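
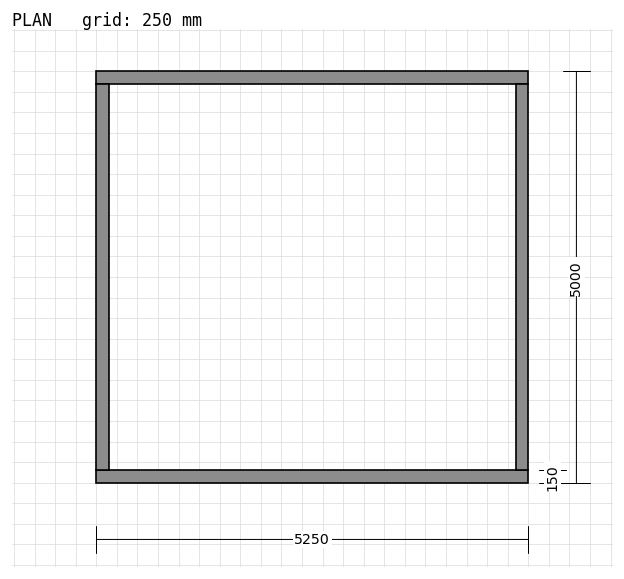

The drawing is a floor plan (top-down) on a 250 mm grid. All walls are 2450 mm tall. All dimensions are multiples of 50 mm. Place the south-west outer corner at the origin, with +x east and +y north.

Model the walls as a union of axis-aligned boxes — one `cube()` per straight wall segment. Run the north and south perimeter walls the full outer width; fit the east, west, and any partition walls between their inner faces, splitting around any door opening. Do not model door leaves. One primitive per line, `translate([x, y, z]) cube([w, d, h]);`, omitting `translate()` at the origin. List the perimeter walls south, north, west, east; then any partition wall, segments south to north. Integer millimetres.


cube([5250, 150, 2450]);
translate([0, 4850, 0]) cube([5250, 150, 2450]);
translate([0, 150, 0]) cube([150, 4700, 2450]);
translate([5100, 150, 0]) cube([150, 4700, 2450]);


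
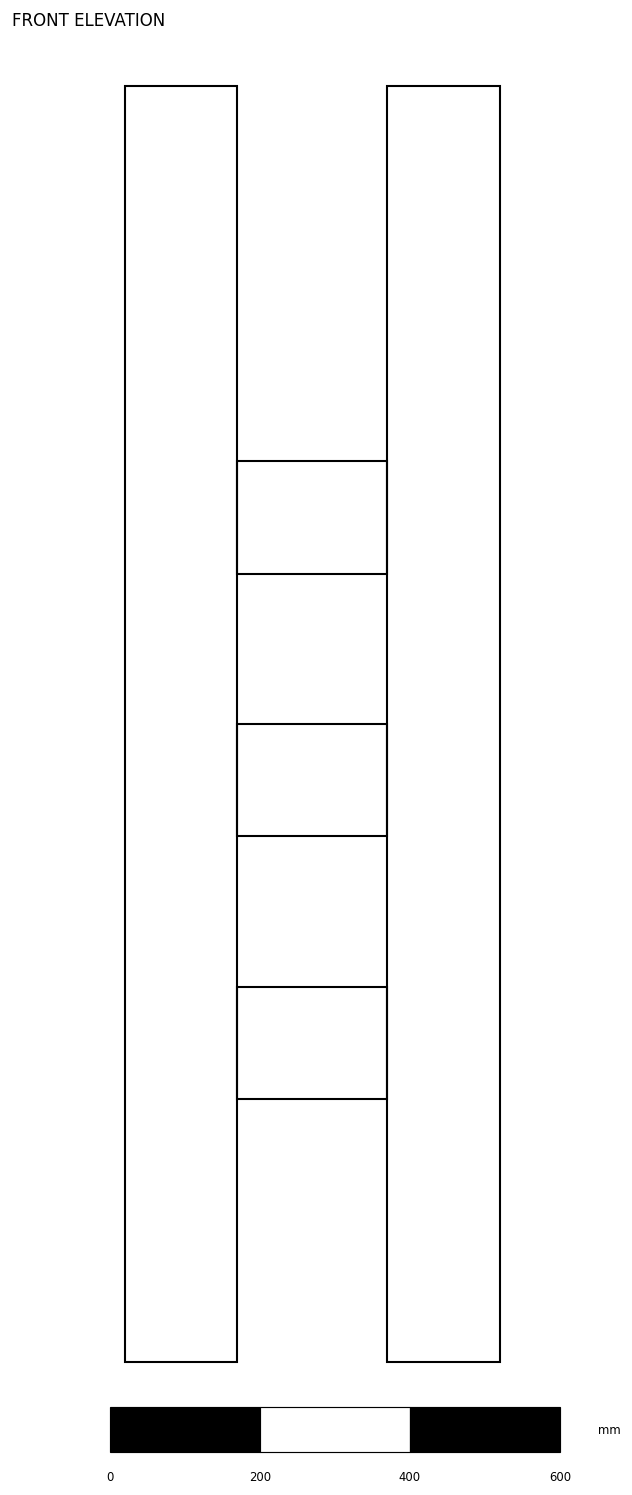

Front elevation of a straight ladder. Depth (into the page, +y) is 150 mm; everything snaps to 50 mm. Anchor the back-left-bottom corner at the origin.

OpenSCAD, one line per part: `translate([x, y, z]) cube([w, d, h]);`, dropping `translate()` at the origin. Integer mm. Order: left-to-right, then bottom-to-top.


cube([150, 150, 1700]);
translate([150, 0, 350]) cube([200, 150, 150]);
translate([150, 0, 700]) cube([200, 150, 150]);
translate([150, 0, 1050]) cube([200, 150, 150]);
translate([350, 0, 0]) cube([150, 150, 1700]);


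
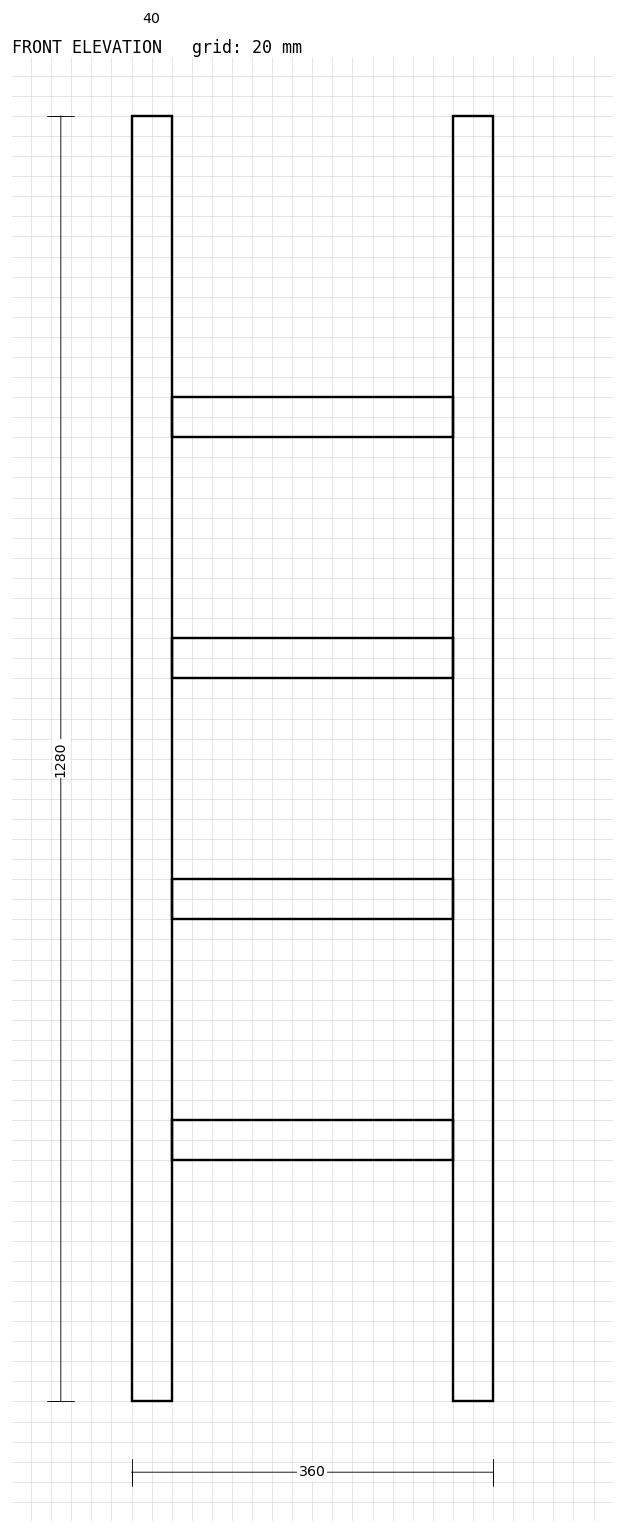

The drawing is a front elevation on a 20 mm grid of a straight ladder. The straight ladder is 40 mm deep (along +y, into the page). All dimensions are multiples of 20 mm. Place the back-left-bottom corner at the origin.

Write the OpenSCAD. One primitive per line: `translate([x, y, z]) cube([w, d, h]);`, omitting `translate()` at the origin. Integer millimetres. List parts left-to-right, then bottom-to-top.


cube([40, 40, 1280]);
translate([40, 0, 240]) cube([280, 40, 40]);
translate([40, 0, 480]) cube([280, 40, 40]);
translate([40, 0, 720]) cube([280, 40, 40]);
translate([40, 0, 960]) cube([280, 40, 40]);
translate([320, 0, 0]) cube([40, 40, 1280]);


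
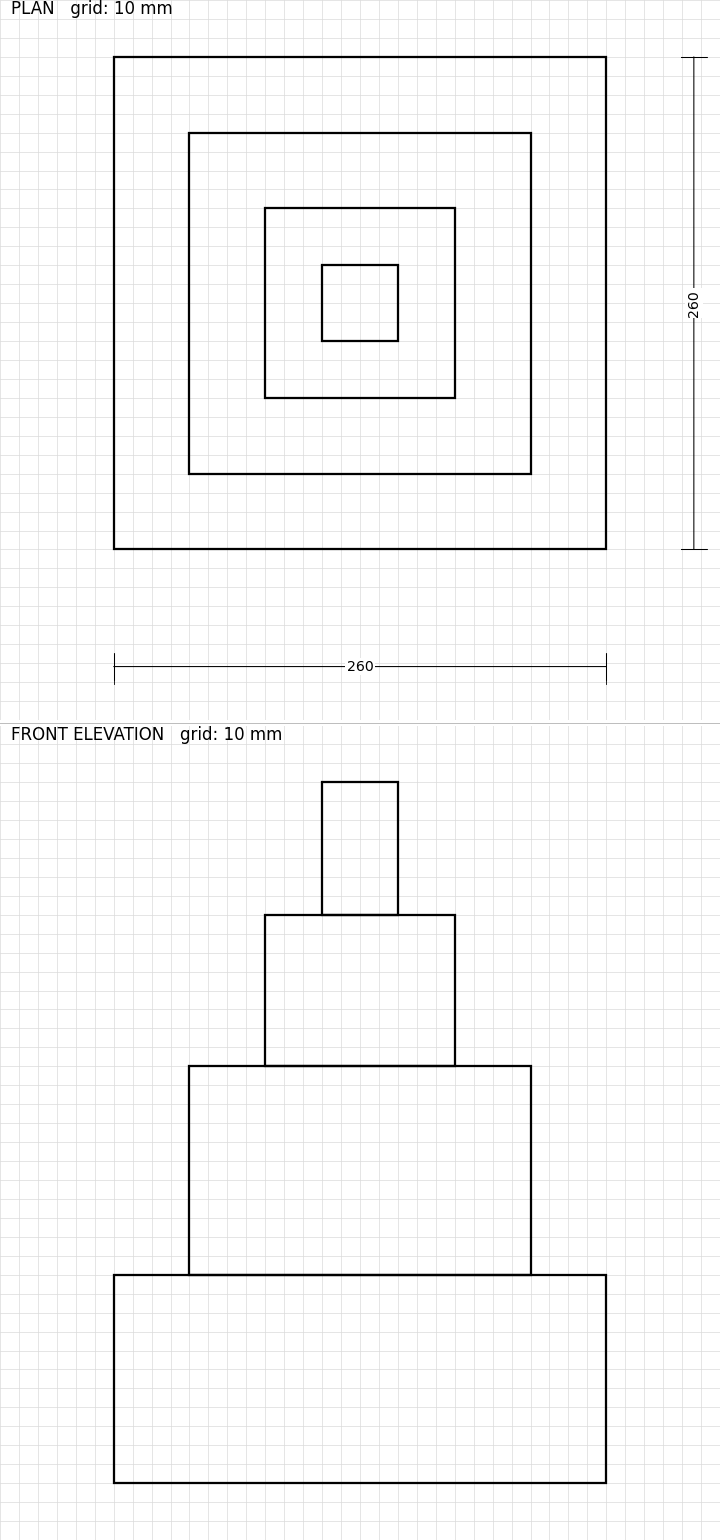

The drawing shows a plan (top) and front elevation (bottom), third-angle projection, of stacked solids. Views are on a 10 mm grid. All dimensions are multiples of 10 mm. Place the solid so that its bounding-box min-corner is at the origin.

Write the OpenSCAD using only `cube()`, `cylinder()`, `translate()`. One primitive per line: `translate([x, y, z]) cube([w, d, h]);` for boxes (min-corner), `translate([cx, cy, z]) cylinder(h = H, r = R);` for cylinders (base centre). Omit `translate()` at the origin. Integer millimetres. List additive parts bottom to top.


cube([260, 260, 110]);
translate([40, 40, 110]) cube([180, 180, 110]);
translate([80, 80, 220]) cube([100, 100, 80]);
translate([110, 110, 300]) cube([40, 40, 70]);


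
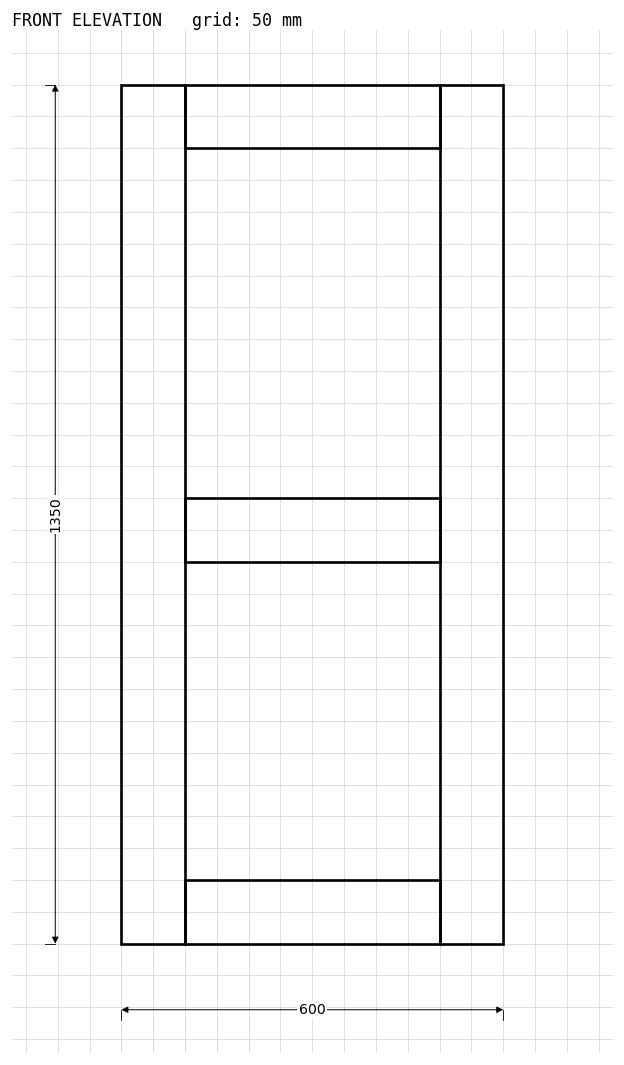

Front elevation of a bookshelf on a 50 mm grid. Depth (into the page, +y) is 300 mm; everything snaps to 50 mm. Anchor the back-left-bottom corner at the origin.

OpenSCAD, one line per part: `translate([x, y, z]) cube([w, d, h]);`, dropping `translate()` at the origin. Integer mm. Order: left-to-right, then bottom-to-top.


cube([100, 300, 1350]);
translate([100, 0, 0]) cube([400, 300, 100]);
translate([100, 0, 600]) cube([400, 300, 100]);
translate([100, 0, 1250]) cube([400, 300, 100]);
translate([500, 0, 0]) cube([100, 300, 1350]);


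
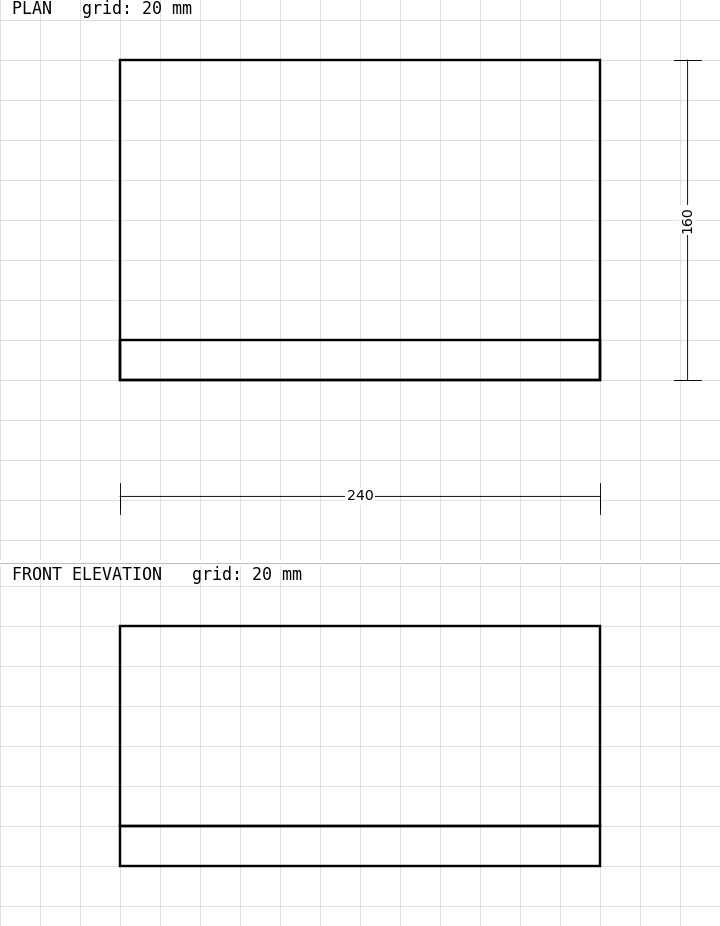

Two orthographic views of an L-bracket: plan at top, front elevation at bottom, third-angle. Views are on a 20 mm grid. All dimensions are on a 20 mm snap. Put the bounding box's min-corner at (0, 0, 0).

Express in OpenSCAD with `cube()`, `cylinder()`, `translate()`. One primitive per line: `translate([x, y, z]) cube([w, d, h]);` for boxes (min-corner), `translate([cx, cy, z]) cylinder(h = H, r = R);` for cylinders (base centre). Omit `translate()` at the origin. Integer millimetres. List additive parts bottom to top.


cube([240, 160, 20]);
translate([0, 0, 20]) cube([240, 20, 100]);


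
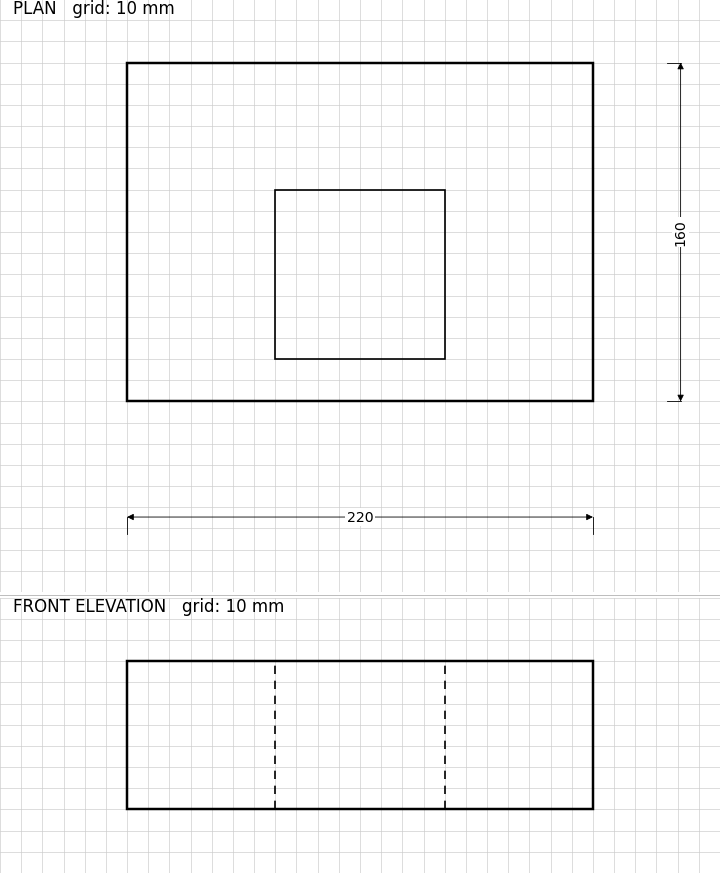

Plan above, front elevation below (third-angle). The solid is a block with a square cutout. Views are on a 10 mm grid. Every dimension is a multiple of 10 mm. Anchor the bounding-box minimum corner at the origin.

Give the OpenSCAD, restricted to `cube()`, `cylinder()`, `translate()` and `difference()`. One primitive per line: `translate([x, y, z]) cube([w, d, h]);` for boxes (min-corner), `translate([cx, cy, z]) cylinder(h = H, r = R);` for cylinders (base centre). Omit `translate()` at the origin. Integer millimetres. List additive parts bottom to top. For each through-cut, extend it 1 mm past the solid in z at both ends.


difference() {
  cube([220, 160, 70]);
  translate([70, 20, -1]) cube([80, 80, 72]);
}


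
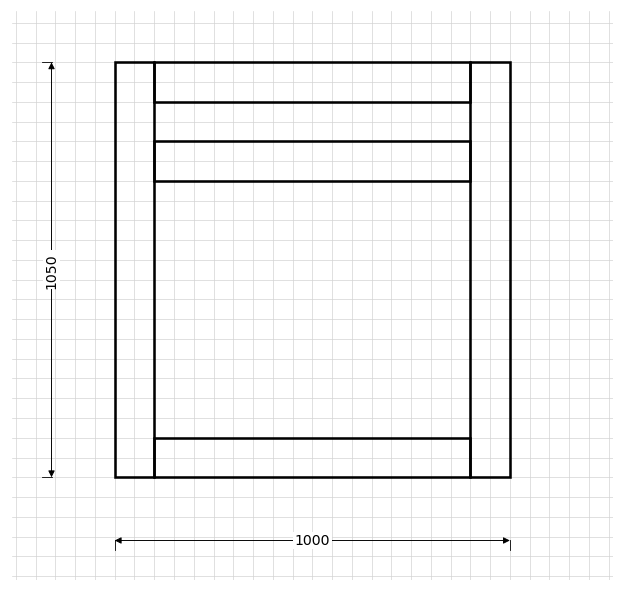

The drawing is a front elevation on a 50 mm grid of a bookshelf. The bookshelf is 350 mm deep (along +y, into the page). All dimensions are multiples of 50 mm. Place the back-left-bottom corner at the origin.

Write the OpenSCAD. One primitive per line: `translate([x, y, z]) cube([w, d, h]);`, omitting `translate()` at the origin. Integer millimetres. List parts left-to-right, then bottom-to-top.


cube([100, 350, 1050]);
translate([100, 0, 0]) cube([800, 350, 100]);
translate([100, 0, 750]) cube([800, 350, 100]);
translate([100, 0, 950]) cube([800, 350, 100]);
translate([900, 0, 0]) cube([100, 350, 1050]);


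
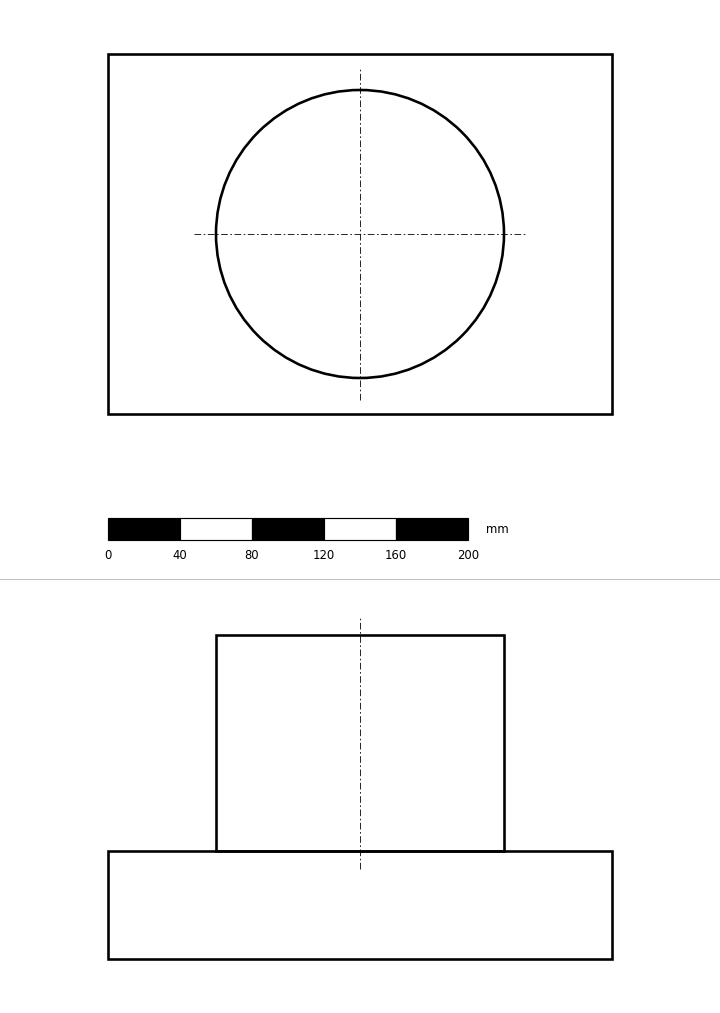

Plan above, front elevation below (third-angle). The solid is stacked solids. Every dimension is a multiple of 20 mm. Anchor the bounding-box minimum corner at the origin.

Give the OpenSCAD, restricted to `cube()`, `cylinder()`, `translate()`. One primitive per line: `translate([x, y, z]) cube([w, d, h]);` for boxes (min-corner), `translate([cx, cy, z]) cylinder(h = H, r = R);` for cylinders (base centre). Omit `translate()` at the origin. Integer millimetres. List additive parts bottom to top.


cube([280, 200, 60]);
translate([140, 100, 60]) cylinder(h = 120, r = 80);


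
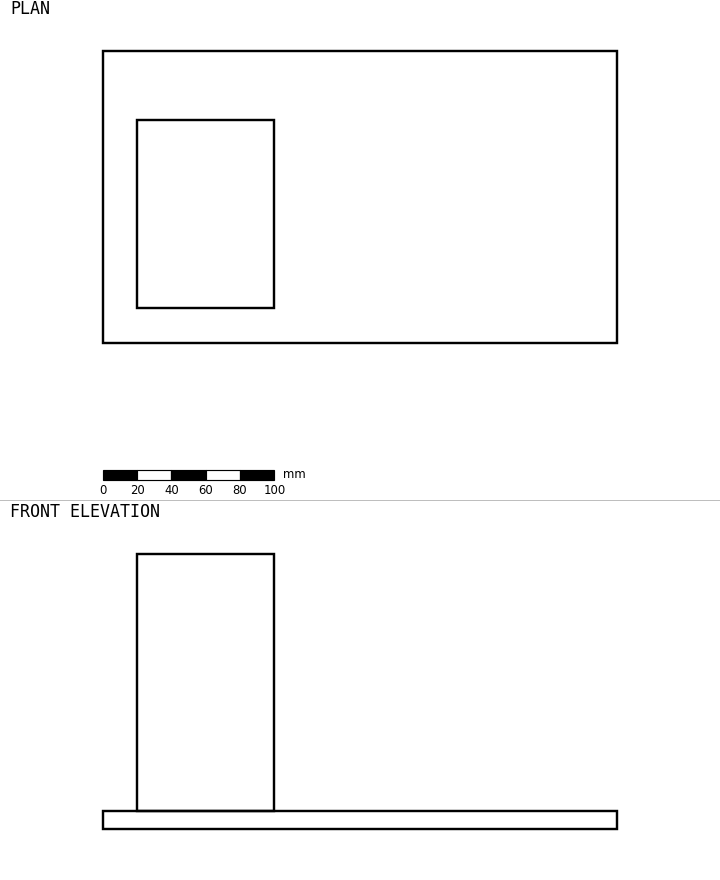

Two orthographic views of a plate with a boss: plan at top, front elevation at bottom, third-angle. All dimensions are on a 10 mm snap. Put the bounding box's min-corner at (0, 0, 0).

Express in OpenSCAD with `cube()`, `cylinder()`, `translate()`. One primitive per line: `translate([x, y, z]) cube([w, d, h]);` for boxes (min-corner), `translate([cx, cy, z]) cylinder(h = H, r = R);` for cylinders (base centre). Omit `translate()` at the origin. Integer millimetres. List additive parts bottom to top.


cube([300, 170, 10]);
translate([20, 20, 10]) cube([80, 110, 150]);


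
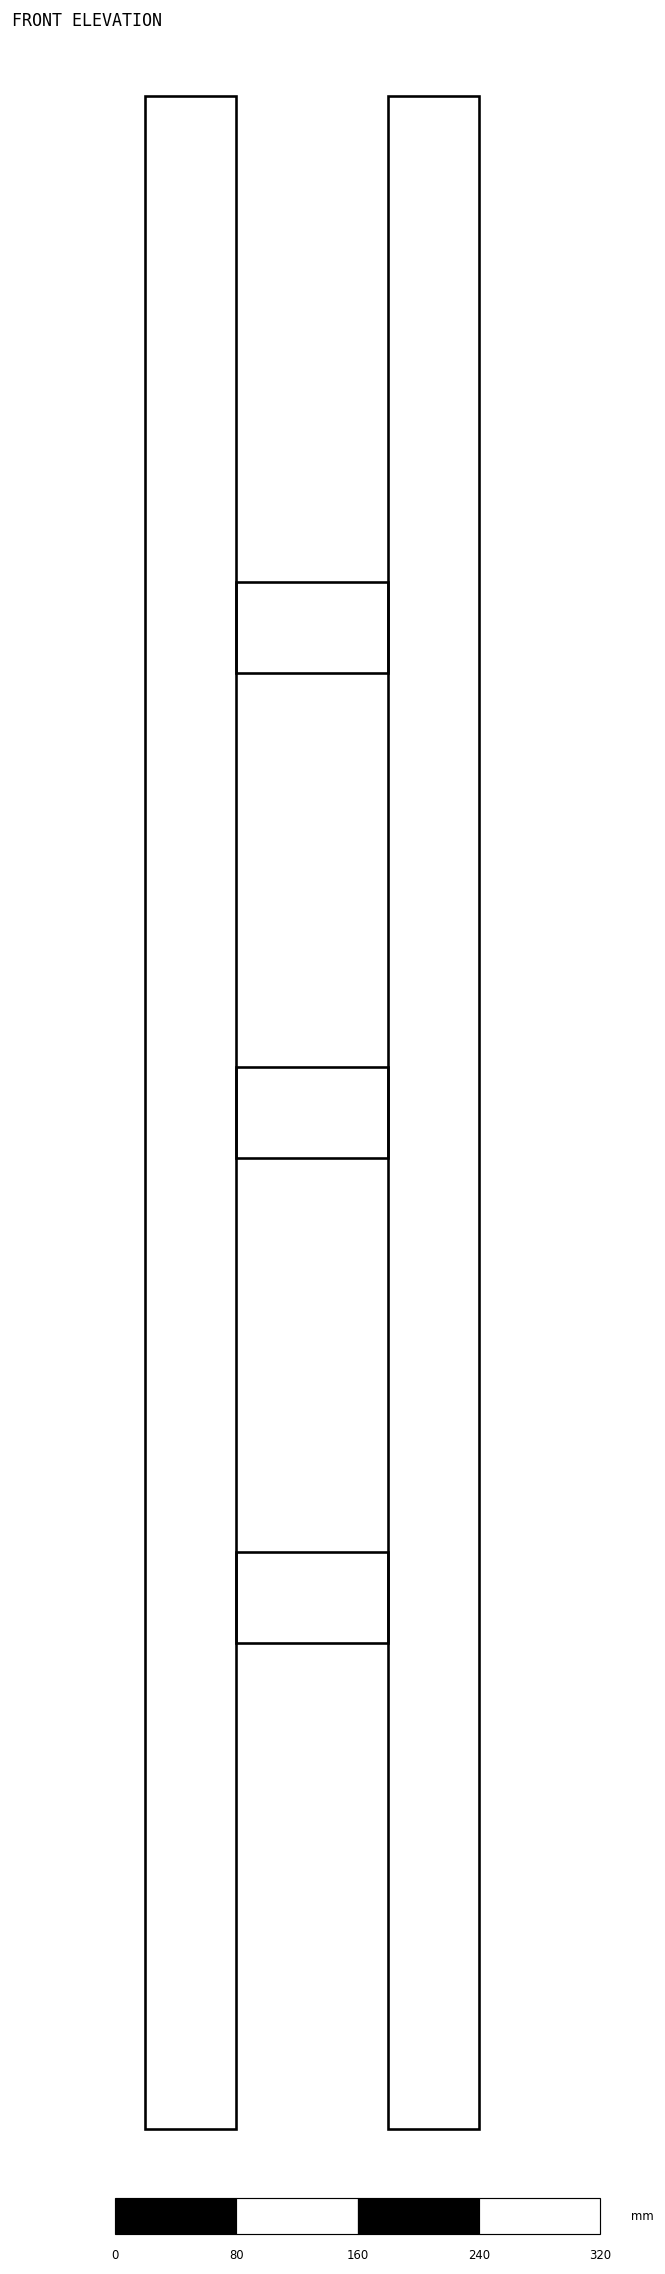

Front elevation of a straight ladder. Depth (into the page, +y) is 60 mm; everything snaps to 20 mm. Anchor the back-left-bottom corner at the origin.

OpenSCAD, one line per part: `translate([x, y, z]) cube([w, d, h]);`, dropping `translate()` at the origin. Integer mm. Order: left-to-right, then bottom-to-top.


cube([60, 60, 1340]);
translate([60, 0, 320]) cube([100, 60, 60]);
translate([60, 0, 640]) cube([100, 60, 60]);
translate([60, 0, 960]) cube([100, 60, 60]);
translate([160, 0, 0]) cube([60, 60, 1340]);


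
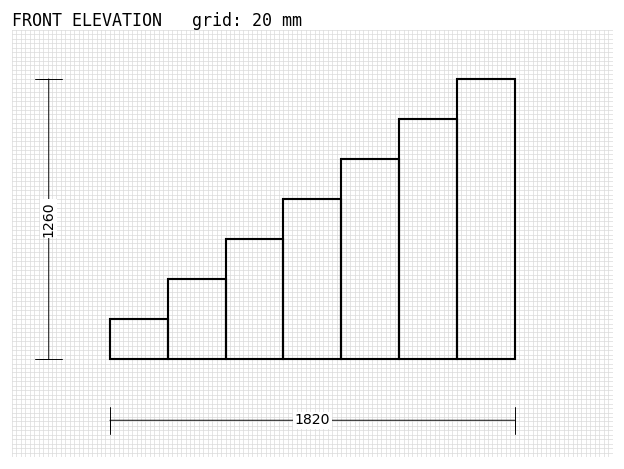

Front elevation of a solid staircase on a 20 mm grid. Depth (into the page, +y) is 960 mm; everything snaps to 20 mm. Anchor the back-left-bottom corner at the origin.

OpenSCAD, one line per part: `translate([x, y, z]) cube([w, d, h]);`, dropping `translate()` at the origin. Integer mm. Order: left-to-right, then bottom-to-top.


cube([260, 960, 180]);
translate([260, 0, 0]) cube([260, 960, 360]);
translate([520, 0, 0]) cube([260, 960, 540]);
translate([780, 0, 0]) cube([260, 960, 720]);
translate([1040, 0, 0]) cube([260, 960, 900]);
translate([1300, 0, 0]) cube([260, 960, 1080]);
translate([1560, 0, 0]) cube([260, 960, 1260]);


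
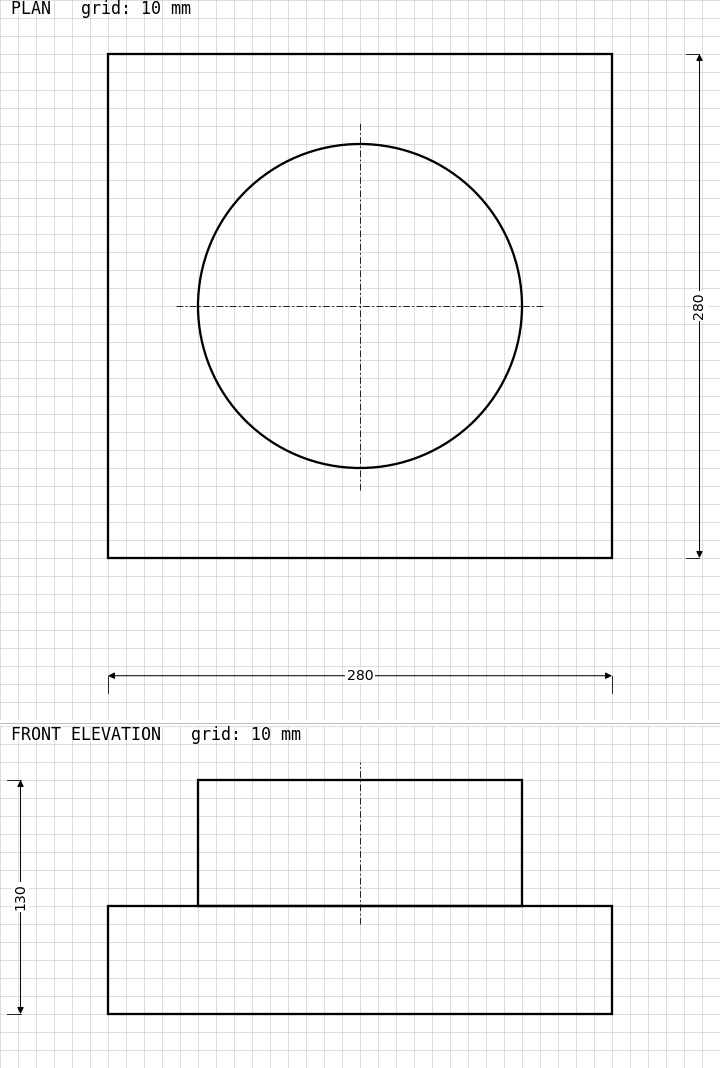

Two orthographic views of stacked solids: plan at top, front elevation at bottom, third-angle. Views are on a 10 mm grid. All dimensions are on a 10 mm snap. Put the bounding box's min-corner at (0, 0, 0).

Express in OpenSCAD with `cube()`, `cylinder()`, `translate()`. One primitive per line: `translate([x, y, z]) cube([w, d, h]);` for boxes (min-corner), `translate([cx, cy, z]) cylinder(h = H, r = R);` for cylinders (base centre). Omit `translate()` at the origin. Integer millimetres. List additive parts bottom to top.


cube([280, 280, 60]);
translate([140, 140, 60]) cylinder(h = 70, r = 90);


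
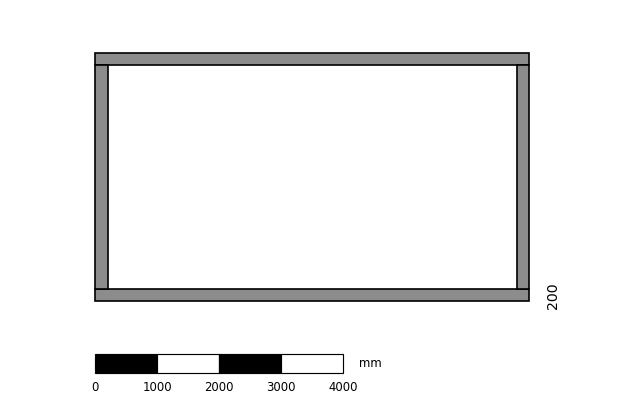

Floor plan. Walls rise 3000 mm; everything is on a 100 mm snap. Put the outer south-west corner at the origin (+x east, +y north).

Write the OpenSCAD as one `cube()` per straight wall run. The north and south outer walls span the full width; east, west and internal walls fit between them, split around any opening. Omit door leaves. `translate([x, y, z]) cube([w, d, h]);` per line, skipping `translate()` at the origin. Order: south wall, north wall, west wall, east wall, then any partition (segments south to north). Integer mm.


cube([7000, 200, 3000]);
translate([0, 3800, 0]) cube([7000, 200, 3000]);
translate([0, 200, 0]) cube([200, 3600, 3000]);
translate([6800, 200, 0]) cube([200, 3600, 3000]);


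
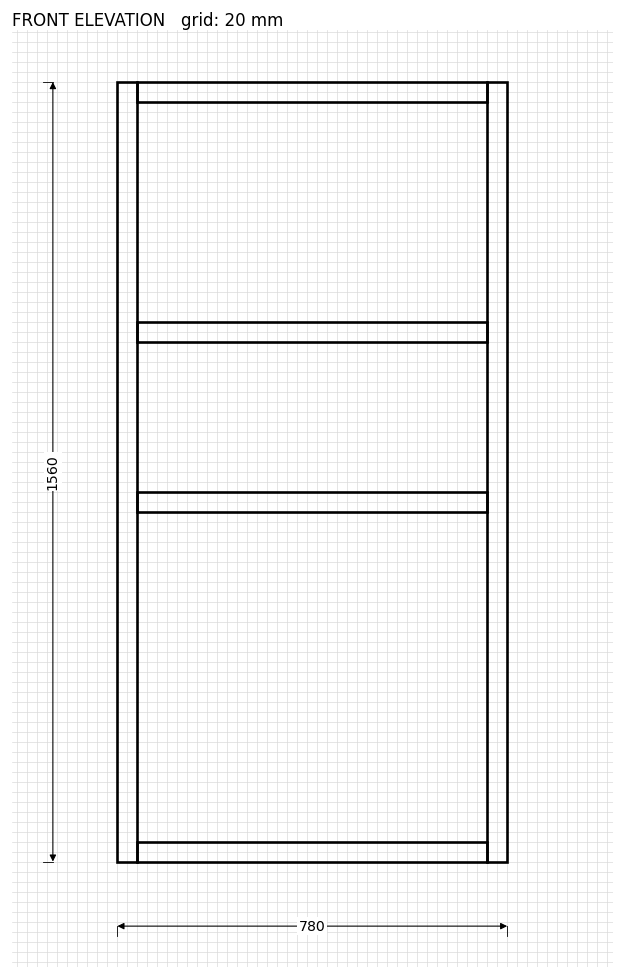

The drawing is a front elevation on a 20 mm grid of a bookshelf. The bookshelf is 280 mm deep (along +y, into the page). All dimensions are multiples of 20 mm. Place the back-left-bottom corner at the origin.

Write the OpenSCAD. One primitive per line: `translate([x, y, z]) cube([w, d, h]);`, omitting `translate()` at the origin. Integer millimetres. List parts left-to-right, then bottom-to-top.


cube([40, 280, 1560]);
translate([40, 0, 0]) cube([700, 280, 40]);
translate([40, 0, 700]) cube([700, 280, 40]);
translate([40, 0, 1040]) cube([700, 280, 40]);
translate([40, 0, 1520]) cube([700, 280, 40]);
translate([740, 0, 0]) cube([40, 280, 1560]);


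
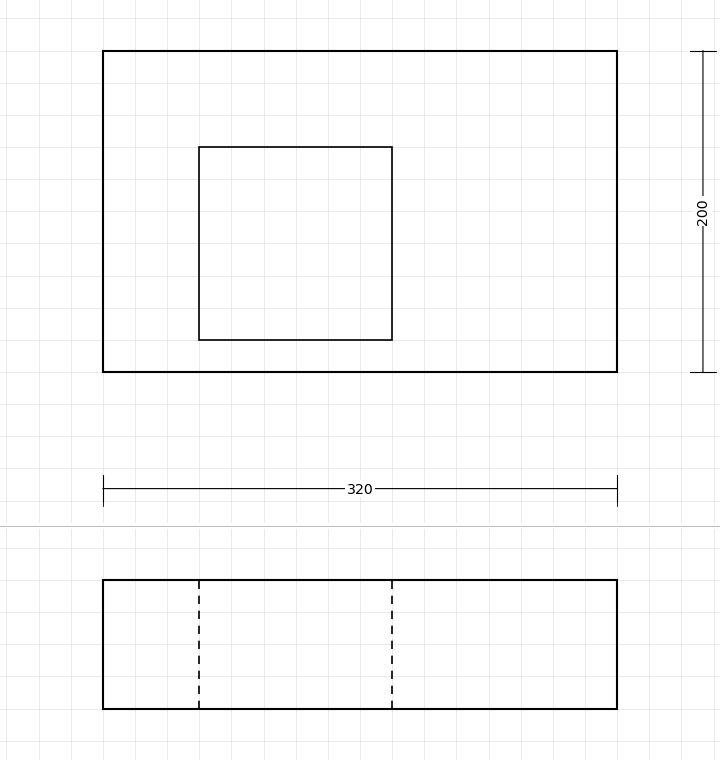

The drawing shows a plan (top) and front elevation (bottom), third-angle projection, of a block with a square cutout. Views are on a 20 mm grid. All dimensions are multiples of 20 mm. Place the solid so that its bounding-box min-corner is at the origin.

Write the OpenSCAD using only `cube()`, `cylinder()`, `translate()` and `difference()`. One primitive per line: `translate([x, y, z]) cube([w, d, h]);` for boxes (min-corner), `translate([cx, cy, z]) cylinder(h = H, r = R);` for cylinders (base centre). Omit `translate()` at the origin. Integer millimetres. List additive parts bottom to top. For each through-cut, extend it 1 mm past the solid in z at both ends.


difference() {
  cube([320, 200, 80]);
  translate([60, 20, -1]) cube([120, 120, 82]);
}


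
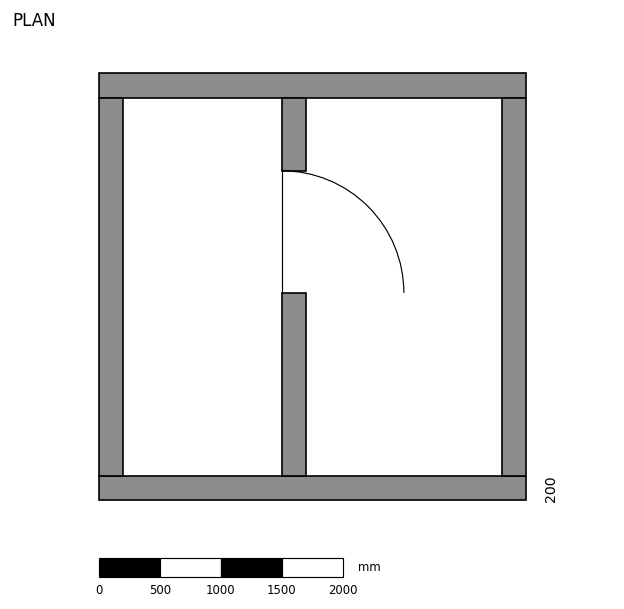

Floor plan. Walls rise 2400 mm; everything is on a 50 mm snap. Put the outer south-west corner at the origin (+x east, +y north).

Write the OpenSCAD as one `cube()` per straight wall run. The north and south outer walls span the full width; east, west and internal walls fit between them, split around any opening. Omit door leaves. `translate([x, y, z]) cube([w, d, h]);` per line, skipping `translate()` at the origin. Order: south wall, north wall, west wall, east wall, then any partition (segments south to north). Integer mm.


cube([3500, 200, 2400]);
translate([0, 3300, 0]) cube([3500, 200, 2400]);
translate([0, 200, 0]) cube([200, 3100, 2400]);
translate([3300, 200, 0]) cube([200, 3100, 2400]);
translate([1500, 200, 0]) cube([200, 1500, 2400]);
translate([1500, 2700, 0]) cube([200, 600, 2400]);


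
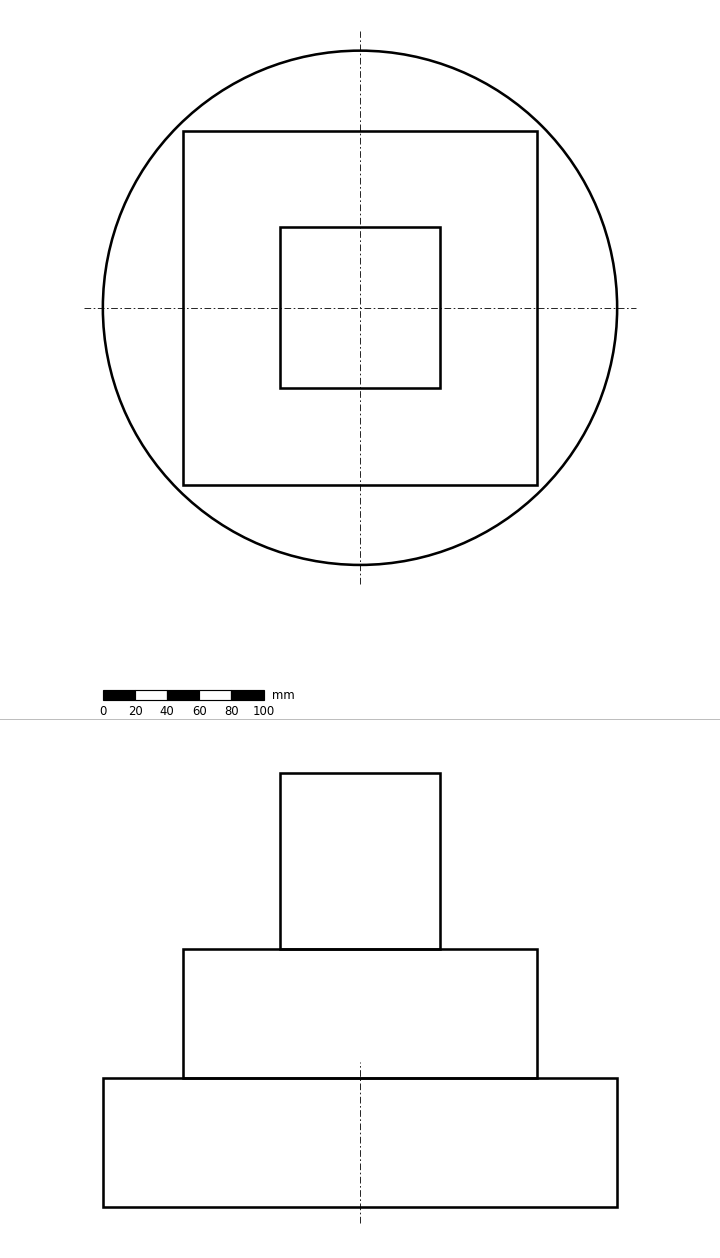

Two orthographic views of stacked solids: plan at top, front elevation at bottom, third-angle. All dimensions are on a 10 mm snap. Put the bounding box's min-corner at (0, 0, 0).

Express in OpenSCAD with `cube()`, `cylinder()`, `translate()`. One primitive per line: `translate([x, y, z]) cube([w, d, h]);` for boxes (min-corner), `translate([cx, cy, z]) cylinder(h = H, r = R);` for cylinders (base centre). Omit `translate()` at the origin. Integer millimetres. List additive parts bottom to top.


translate([160, 160, 0]) cylinder(h = 80, r = 160);
translate([50, 50, 80]) cube([220, 220, 80]);
translate([110, 110, 160]) cube([100, 100, 110]);


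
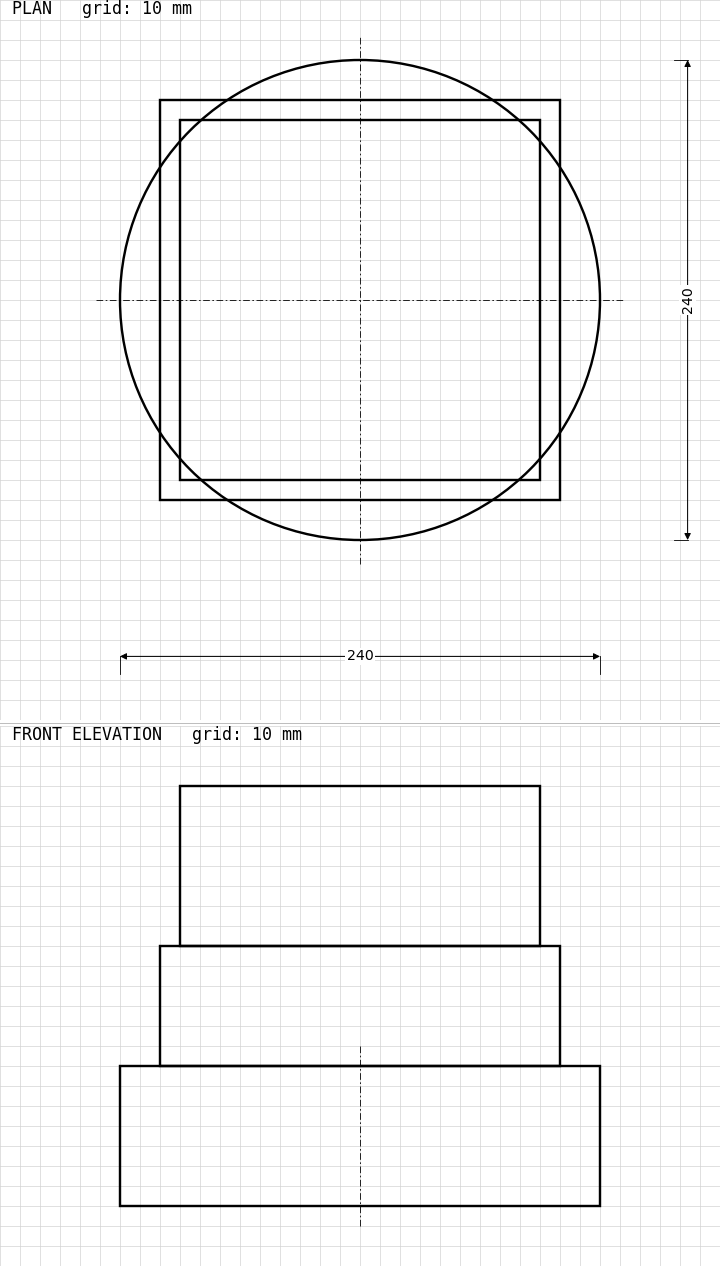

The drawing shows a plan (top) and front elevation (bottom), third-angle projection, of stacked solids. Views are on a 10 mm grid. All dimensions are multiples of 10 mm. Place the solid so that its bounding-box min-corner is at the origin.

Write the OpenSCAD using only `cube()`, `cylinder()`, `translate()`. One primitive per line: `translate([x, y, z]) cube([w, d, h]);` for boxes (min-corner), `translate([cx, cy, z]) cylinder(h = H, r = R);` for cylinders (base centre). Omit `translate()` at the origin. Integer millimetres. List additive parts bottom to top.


translate([120, 120, 0]) cylinder(h = 70, r = 120);
translate([20, 20, 70]) cube([200, 200, 60]);
translate([30, 30, 130]) cube([180, 180, 80]);


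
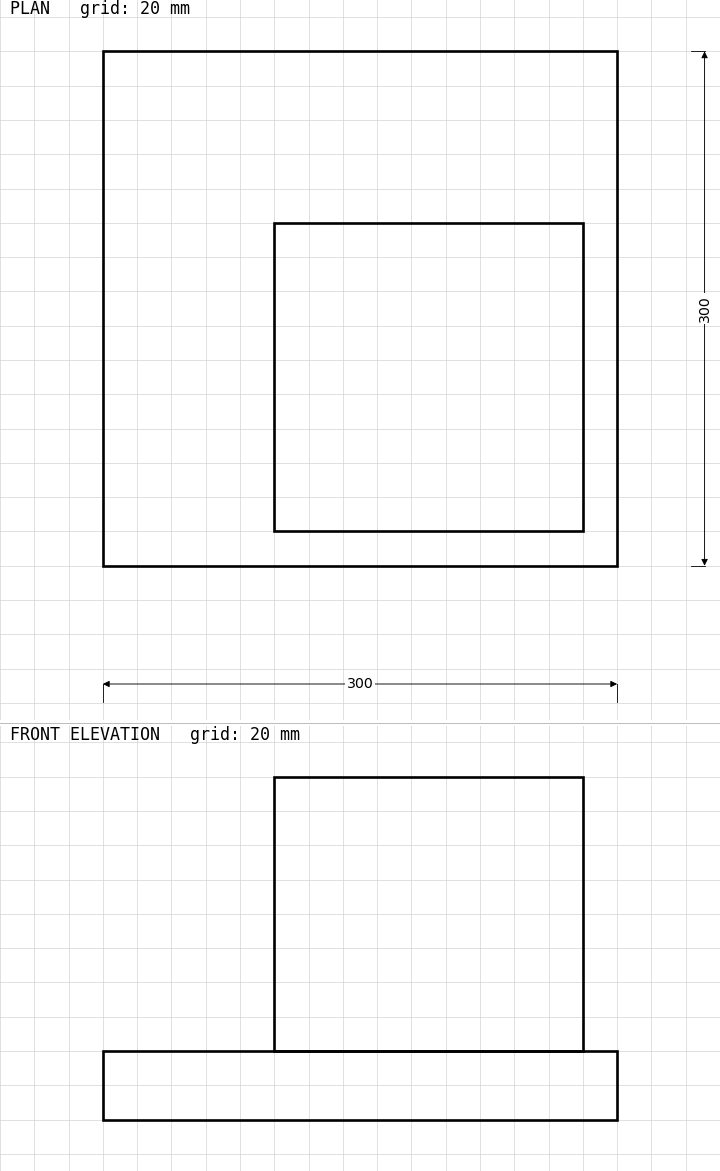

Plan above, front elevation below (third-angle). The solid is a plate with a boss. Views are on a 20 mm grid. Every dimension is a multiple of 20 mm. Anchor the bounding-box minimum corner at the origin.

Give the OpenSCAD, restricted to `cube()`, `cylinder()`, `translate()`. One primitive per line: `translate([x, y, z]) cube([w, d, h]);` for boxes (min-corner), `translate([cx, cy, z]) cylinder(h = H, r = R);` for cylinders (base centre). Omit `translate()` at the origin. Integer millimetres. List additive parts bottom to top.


cube([300, 300, 40]);
translate([100, 20, 40]) cube([180, 180, 160]);


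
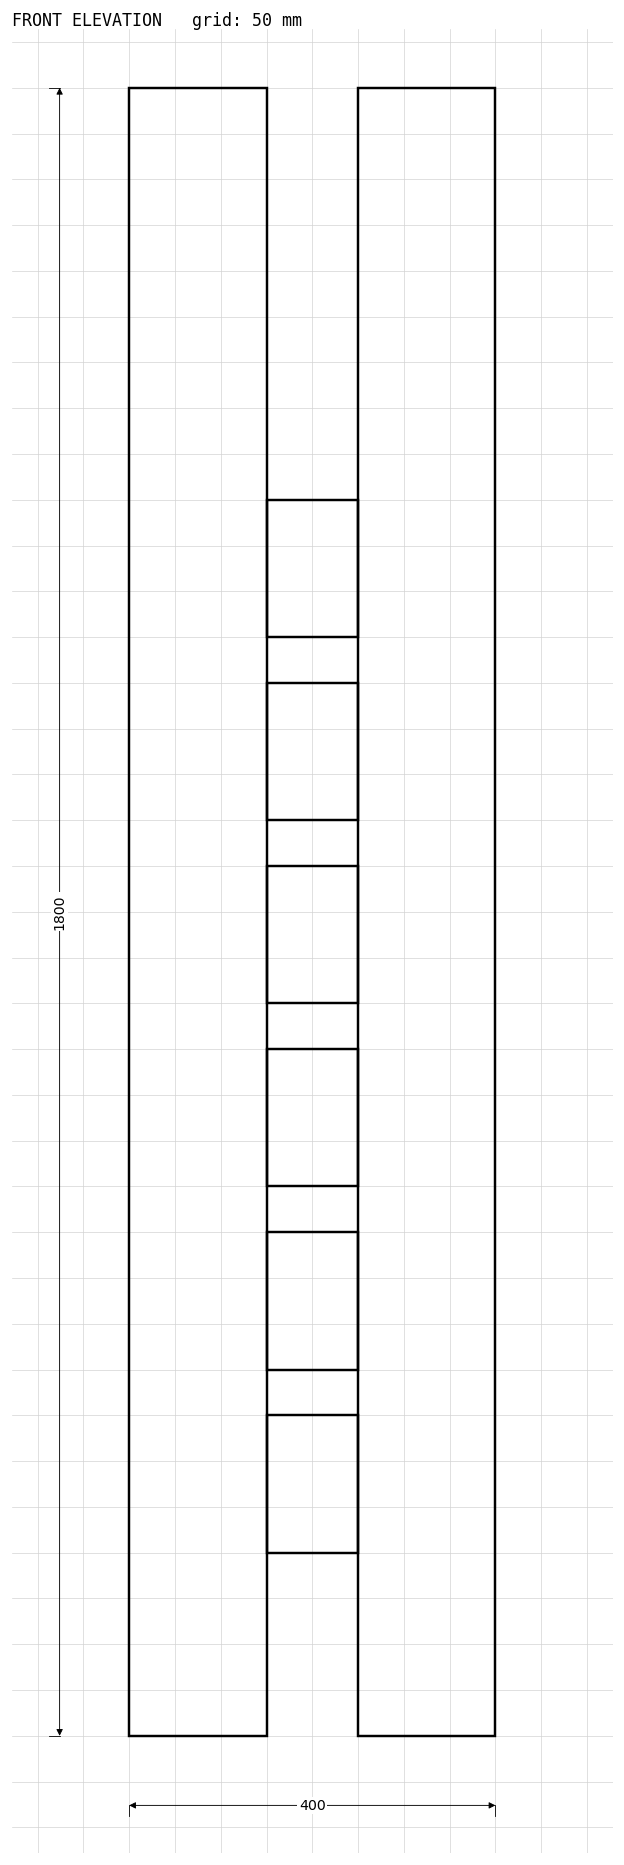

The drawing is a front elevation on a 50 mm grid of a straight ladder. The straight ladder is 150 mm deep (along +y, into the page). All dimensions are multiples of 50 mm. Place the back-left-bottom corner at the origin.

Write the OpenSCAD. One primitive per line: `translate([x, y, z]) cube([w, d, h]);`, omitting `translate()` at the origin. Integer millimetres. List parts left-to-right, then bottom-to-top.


cube([150, 150, 1800]);
translate([150, 0, 200]) cube([100, 150, 150]);
translate([150, 0, 400]) cube([100, 150, 150]);
translate([150, 0, 600]) cube([100, 150, 150]);
translate([150, 0, 800]) cube([100, 150, 150]);
translate([150, 0, 1000]) cube([100, 150, 150]);
translate([150, 0, 1200]) cube([100, 150, 150]);
translate([250, 0, 0]) cube([150, 150, 1800]);


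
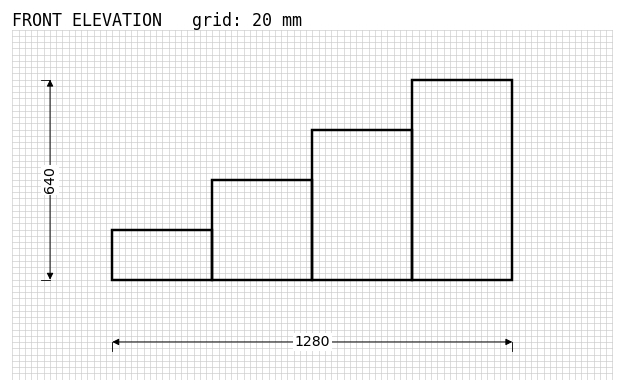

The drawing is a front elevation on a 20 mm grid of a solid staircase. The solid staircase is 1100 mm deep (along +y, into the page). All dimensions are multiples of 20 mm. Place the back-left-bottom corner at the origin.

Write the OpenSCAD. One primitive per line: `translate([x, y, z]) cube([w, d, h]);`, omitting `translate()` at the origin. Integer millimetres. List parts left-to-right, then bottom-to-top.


cube([320, 1100, 160]);
translate([320, 0, 0]) cube([320, 1100, 320]);
translate([640, 0, 0]) cube([320, 1100, 480]);
translate([960, 0, 0]) cube([320, 1100, 640]);


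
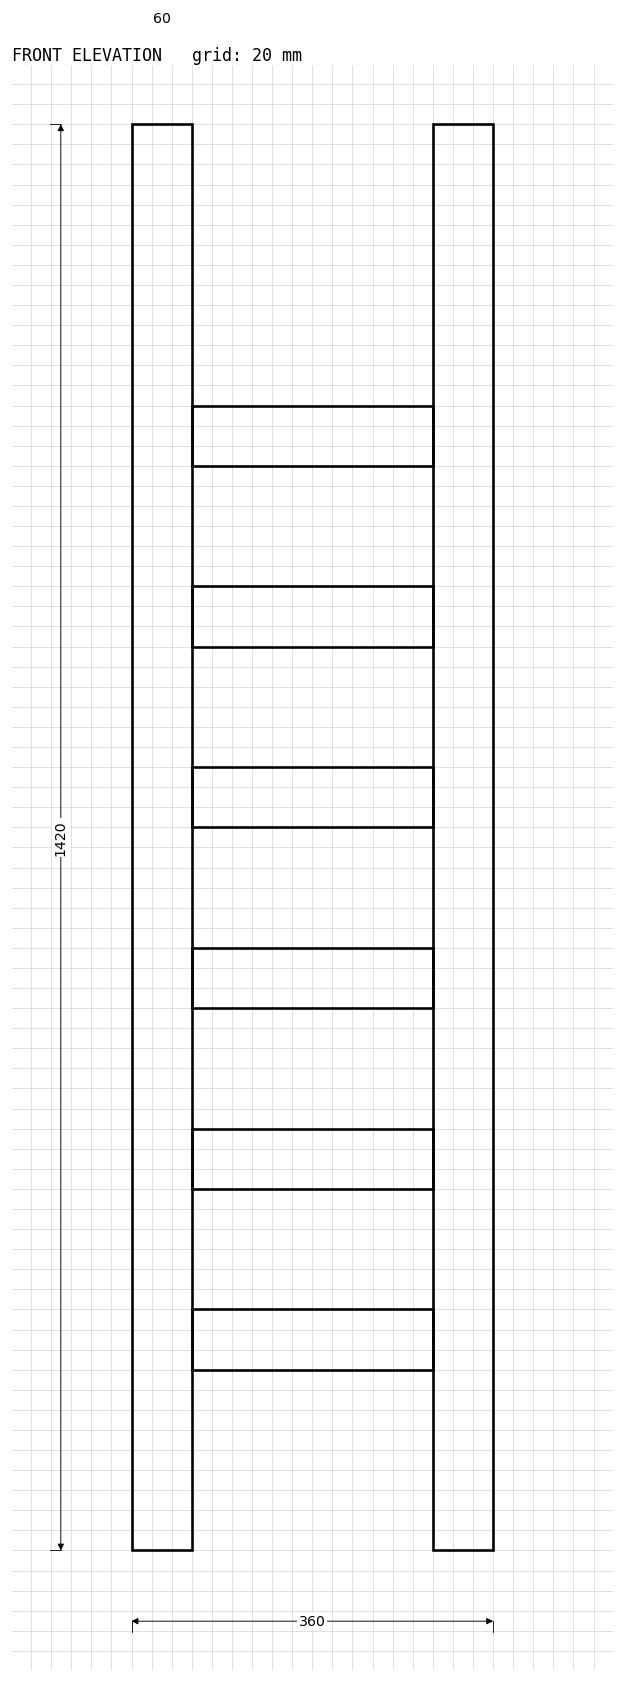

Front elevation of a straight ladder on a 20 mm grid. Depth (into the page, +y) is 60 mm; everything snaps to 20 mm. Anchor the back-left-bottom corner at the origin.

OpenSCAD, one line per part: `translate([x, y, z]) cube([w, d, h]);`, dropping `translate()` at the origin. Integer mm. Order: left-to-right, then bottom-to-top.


cube([60, 60, 1420]);
translate([60, 0, 180]) cube([240, 60, 60]);
translate([60, 0, 360]) cube([240, 60, 60]);
translate([60, 0, 540]) cube([240, 60, 60]);
translate([60, 0, 720]) cube([240, 60, 60]);
translate([60, 0, 900]) cube([240, 60, 60]);
translate([60, 0, 1080]) cube([240, 60, 60]);
translate([300, 0, 0]) cube([60, 60, 1420]);


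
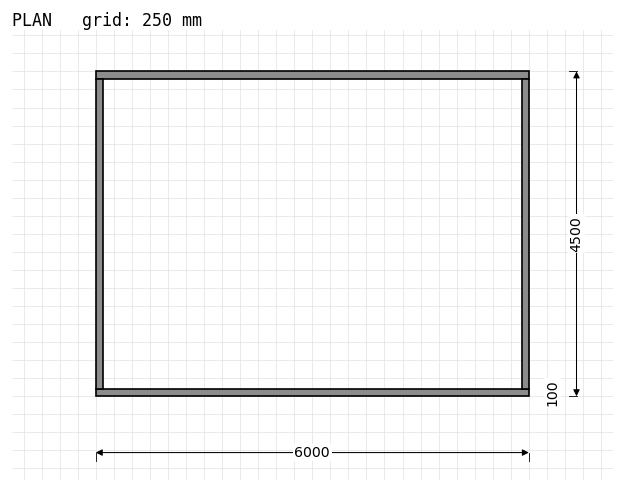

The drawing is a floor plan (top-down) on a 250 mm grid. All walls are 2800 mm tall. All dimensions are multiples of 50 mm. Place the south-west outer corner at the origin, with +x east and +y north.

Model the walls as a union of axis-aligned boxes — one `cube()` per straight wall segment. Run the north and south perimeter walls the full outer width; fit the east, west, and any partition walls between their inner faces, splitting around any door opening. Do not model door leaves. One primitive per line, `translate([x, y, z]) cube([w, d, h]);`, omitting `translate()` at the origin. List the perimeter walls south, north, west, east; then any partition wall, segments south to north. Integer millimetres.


cube([6000, 100, 2800]);
translate([0, 4400, 0]) cube([6000, 100, 2800]);
translate([0, 100, 0]) cube([100, 4300, 2800]);
translate([5900, 100, 0]) cube([100, 4300, 2800]);


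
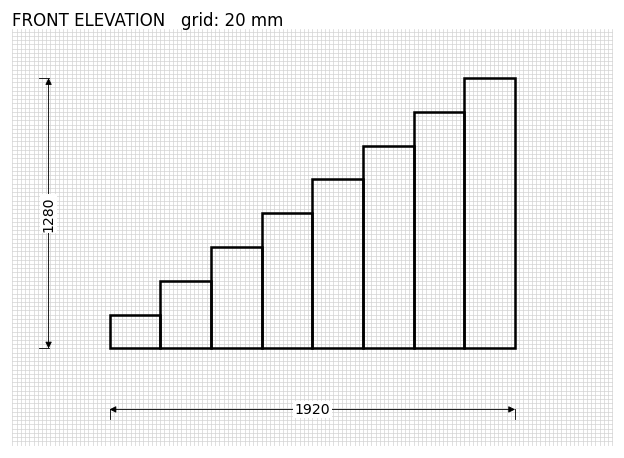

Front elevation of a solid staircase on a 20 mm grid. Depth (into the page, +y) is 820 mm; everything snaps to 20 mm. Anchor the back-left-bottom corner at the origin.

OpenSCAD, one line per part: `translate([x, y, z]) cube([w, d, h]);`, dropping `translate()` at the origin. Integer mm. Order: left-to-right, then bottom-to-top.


cube([240, 820, 160]);
translate([240, 0, 0]) cube([240, 820, 320]);
translate([480, 0, 0]) cube([240, 820, 480]);
translate([720, 0, 0]) cube([240, 820, 640]);
translate([960, 0, 0]) cube([240, 820, 800]);
translate([1200, 0, 0]) cube([240, 820, 960]);
translate([1440, 0, 0]) cube([240, 820, 1120]);
translate([1680, 0, 0]) cube([240, 820, 1280]);


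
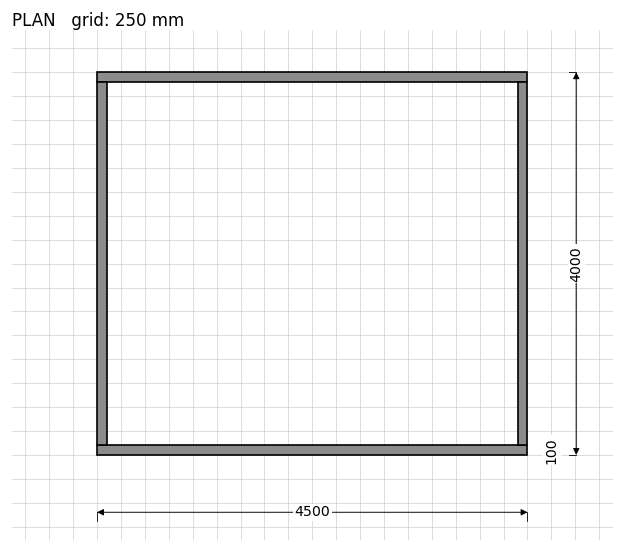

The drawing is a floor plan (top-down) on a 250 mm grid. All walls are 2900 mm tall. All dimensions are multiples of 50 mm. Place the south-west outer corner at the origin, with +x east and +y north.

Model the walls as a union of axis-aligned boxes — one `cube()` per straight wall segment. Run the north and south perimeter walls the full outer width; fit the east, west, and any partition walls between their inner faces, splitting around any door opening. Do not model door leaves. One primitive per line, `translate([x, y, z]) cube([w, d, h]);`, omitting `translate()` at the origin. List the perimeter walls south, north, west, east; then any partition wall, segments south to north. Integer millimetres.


cube([4500, 100, 2900]);
translate([0, 3900, 0]) cube([4500, 100, 2900]);
translate([0, 100, 0]) cube([100, 3800, 2900]);
translate([4400, 100, 0]) cube([100, 3800, 2900]);


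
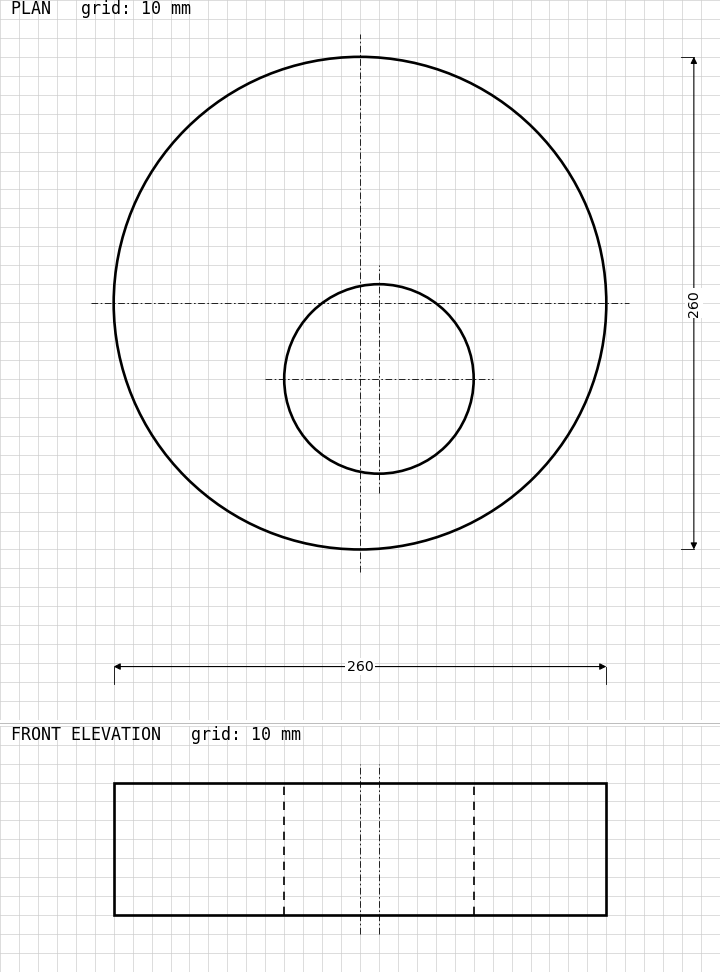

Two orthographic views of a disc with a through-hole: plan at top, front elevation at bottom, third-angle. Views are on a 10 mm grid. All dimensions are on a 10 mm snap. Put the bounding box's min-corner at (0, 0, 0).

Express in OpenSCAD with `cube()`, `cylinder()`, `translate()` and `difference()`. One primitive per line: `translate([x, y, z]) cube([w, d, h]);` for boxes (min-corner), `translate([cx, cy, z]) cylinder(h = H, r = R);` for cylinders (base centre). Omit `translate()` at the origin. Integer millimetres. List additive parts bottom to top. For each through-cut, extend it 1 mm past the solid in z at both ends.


difference() {
  translate([130, 130, 0]) cylinder(h = 70, r = 130);
  translate([140, 90, -1]) cylinder(h = 72, r = 50);
}


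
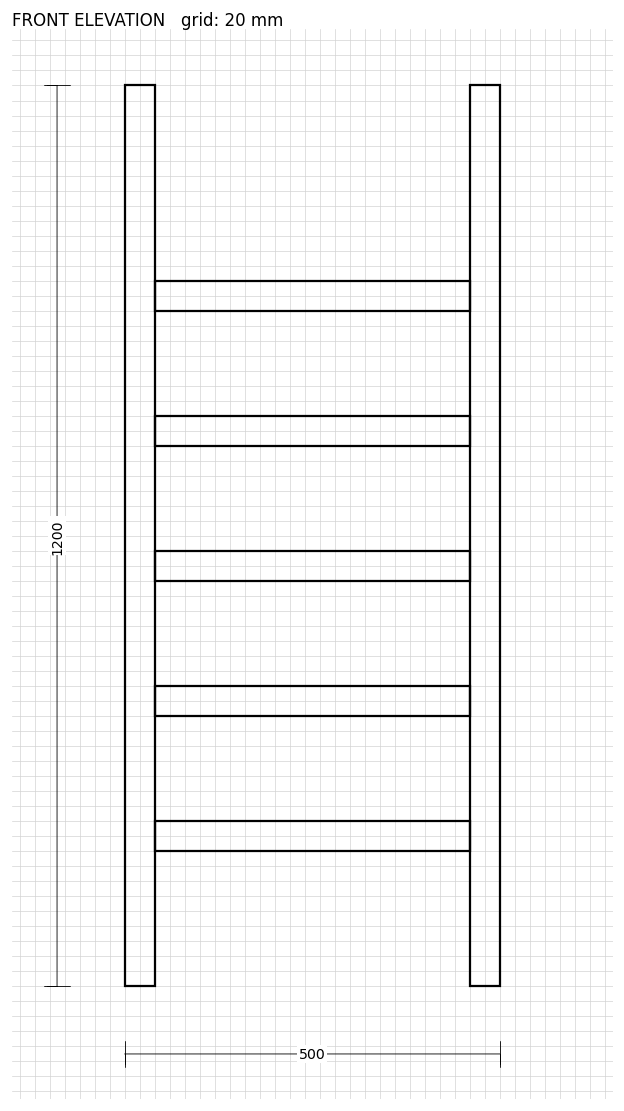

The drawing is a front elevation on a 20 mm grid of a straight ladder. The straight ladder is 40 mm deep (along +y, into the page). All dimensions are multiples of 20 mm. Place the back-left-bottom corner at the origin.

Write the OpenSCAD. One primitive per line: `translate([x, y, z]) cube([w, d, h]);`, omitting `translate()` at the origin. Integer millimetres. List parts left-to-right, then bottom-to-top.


cube([40, 40, 1200]);
translate([40, 0, 180]) cube([420, 40, 40]);
translate([40, 0, 360]) cube([420, 40, 40]);
translate([40, 0, 540]) cube([420, 40, 40]);
translate([40, 0, 720]) cube([420, 40, 40]);
translate([40, 0, 900]) cube([420, 40, 40]);
translate([460, 0, 0]) cube([40, 40, 1200]);


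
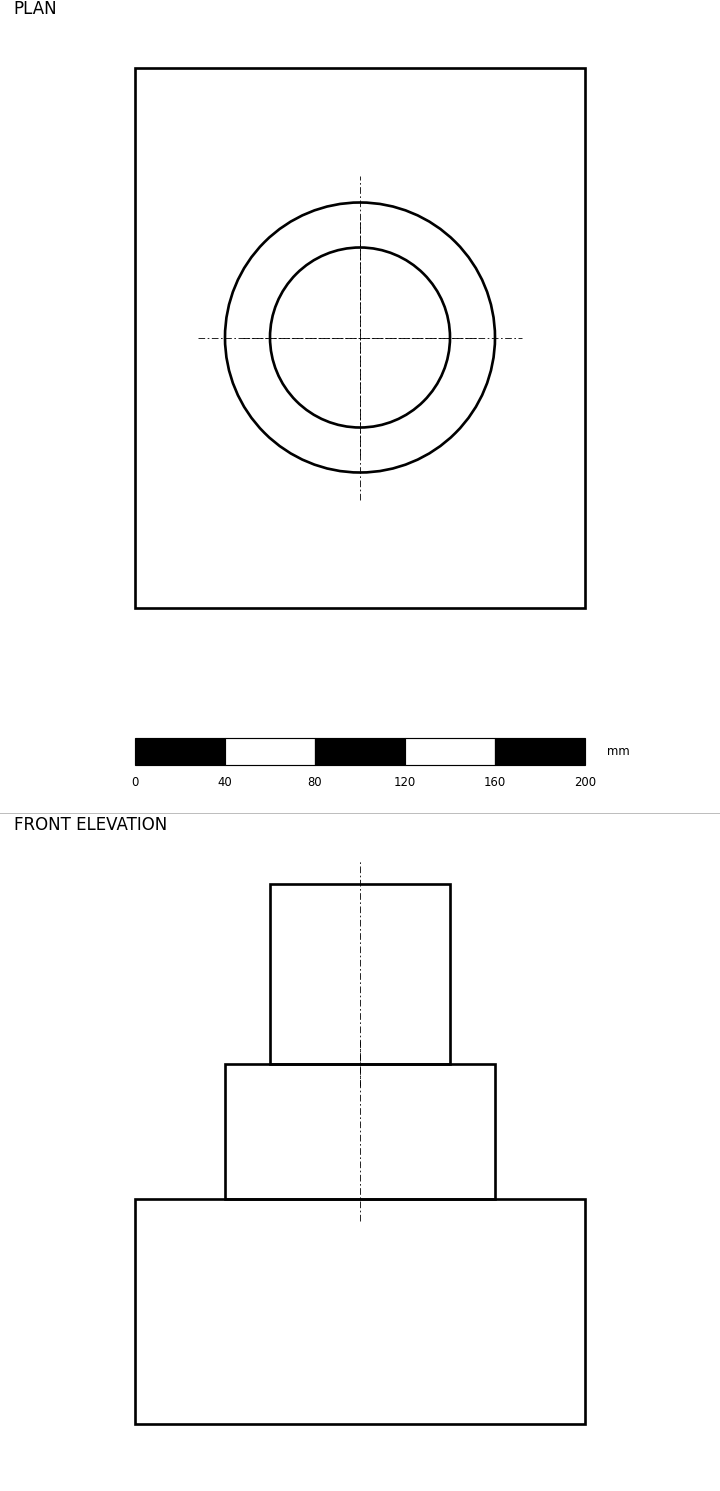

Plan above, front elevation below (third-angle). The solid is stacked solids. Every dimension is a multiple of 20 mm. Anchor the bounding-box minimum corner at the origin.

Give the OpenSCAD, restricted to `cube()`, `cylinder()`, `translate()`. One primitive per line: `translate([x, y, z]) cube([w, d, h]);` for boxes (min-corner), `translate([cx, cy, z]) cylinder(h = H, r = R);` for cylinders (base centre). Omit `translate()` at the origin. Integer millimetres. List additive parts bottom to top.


cube([200, 240, 100]);
translate([100, 120, 100]) cylinder(h = 60, r = 60);
translate([100, 120, 160]) cylinder(h = 80, r = 40);


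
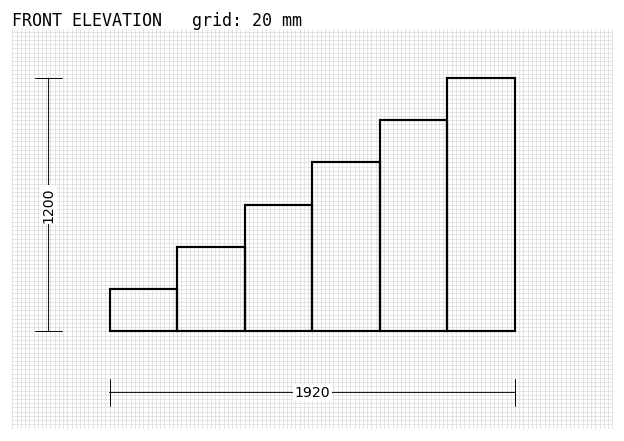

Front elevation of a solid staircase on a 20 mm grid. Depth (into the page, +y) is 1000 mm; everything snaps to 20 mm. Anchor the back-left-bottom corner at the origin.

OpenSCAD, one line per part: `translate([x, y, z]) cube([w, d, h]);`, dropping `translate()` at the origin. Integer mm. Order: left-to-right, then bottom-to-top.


cube([320, 1000, 200]);
translate([320, 0, 0]) cube([320, 1000, 400]);
translate([640, 0, 0]) cube([320, 1000, 600]);
translate([960, 0, 0]) cube([320, 1000, 800]);
translate([1280, 0, 0]) cube([320, 1000, 1000]);
translate([1600, 0, 0]) cube([320, 1000, 1200]);


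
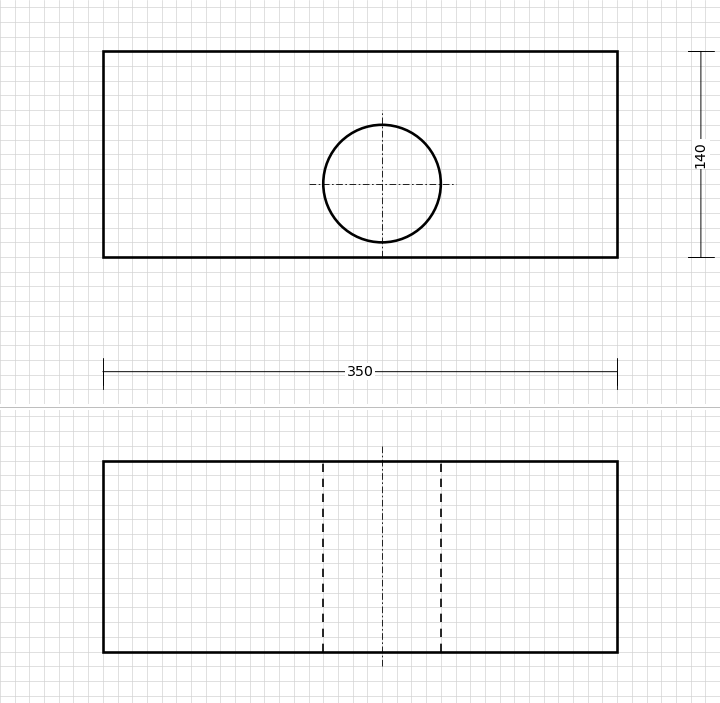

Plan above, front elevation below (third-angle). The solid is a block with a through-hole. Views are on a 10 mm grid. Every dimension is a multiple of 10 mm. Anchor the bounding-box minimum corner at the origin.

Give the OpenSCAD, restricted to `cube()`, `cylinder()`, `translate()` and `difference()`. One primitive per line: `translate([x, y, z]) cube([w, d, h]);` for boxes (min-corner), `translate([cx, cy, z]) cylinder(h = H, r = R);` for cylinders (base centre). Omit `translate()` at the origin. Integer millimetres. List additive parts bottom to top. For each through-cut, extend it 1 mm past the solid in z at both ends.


difference() {
  cube([350, 140, 130]);
  translate([190, 50, -1]) cylinder(h = 132, r = 40);
}


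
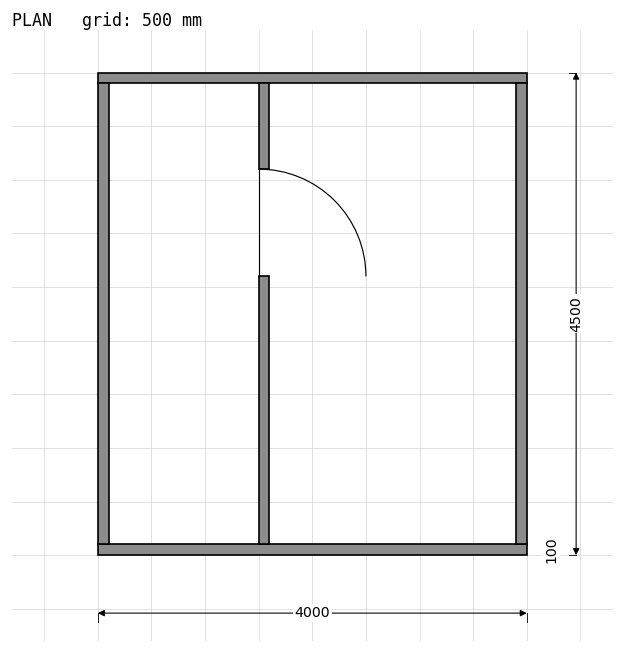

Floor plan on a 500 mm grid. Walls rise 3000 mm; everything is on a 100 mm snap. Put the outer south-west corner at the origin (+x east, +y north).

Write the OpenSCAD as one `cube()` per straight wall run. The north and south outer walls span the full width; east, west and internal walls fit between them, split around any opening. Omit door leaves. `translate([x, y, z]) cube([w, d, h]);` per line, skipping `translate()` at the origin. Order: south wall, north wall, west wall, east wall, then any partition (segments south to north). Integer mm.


cube([4000, 100, 3000]);
translate([0, 4400, 0]) cube([4000, 100, 3000]);
translate([0, 100, 0]) cube([100, 4300, 3000]);
translate([3900, 100, 0]) cube([100, 4300, 3000]);
translate([1500, 100, 0]) cube([100, 2500, 3000]);
translate([1500, 3600, 0]) cube([100, 800, 3000]);


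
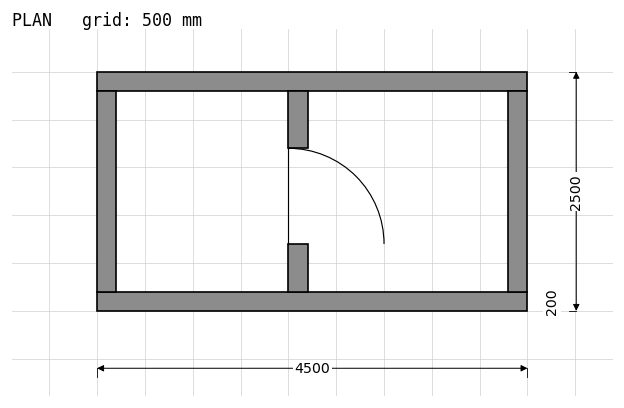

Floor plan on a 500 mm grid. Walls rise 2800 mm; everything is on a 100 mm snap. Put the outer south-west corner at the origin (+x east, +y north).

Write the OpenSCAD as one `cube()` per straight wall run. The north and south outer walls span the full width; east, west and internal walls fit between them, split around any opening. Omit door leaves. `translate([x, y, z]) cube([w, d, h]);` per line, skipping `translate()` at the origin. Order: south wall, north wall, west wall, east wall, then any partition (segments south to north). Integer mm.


cube([4500, 200, 2800]);
translate([0, 2300, 0]) cube([4500, 200, 2800]);
translate([0, 200, 0]) cube([200, 2100, 2800]);
translate([4300, 200, 0]) cube([200, 2100, 2800]);
translate([2000, 200, 0]) cube([200, 500, 2800]);
translate([2000, 1700, 0]) cube([200, 600, 2800]);


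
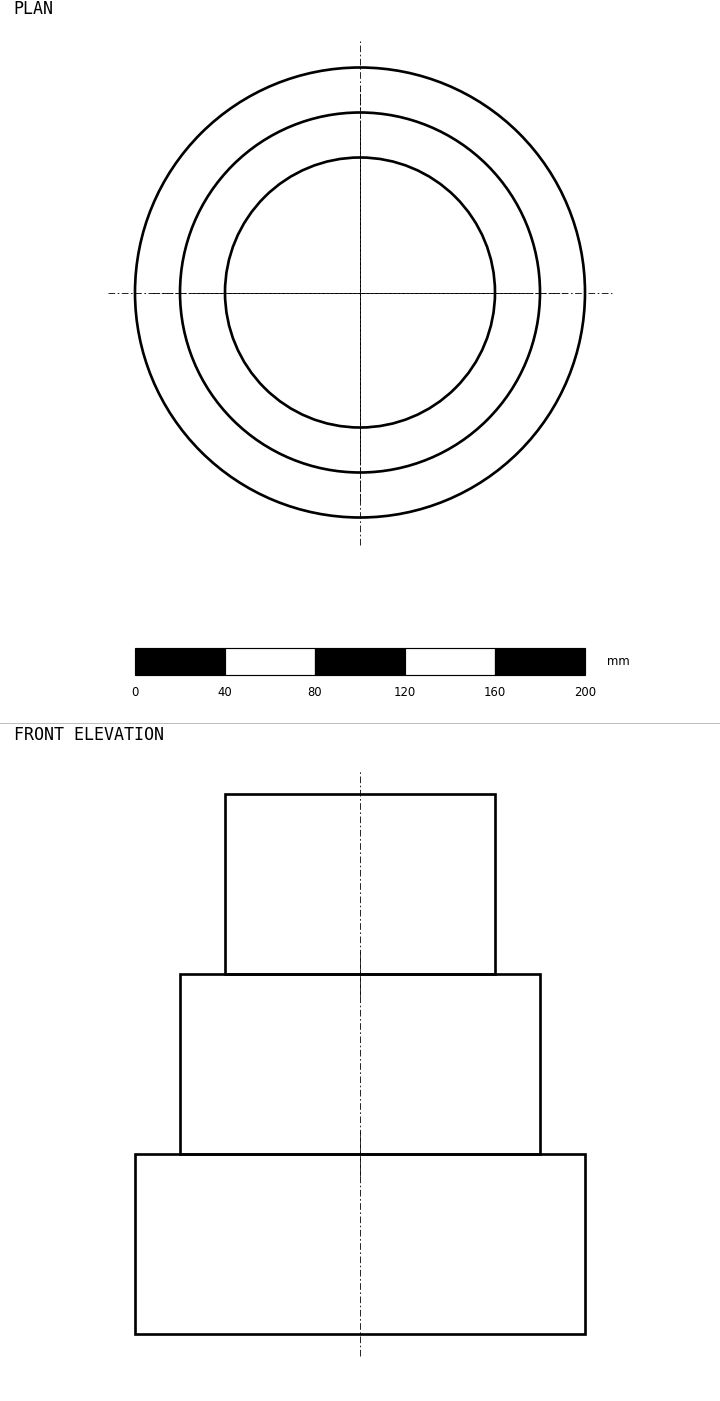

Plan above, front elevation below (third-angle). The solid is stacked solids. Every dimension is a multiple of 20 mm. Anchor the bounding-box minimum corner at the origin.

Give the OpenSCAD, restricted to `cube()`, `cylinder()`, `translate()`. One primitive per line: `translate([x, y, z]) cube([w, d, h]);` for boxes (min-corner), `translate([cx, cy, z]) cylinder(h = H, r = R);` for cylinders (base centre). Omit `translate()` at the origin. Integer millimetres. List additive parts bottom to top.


translate([100, 100, 0]) cylinder(h = 80, r = 100);
translate([100, 100, 80]) cylinder(h = 80, r = 80);
translate([100, 100, 160]) cylinder(h = 80, r = 60);
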